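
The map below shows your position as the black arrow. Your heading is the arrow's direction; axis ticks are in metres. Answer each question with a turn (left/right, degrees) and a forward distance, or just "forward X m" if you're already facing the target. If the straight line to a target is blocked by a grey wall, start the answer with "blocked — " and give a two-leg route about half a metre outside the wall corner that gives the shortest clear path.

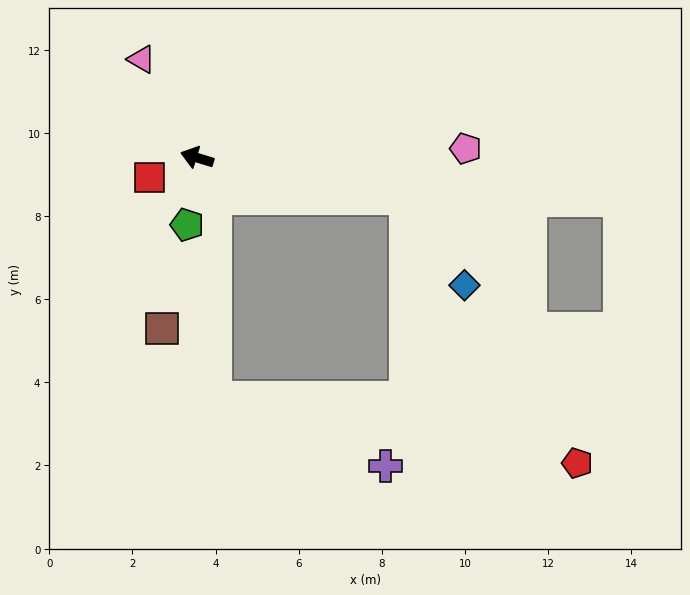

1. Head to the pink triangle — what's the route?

turn right 44°, forward 2.7 m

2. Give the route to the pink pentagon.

turn right 161°, forward 6.5 m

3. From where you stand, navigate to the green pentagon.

turn left 99°, forward 1.6 m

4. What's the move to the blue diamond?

blocked — turn right 174°, forward 5.1 m, then turn right 46°, forward 2.5 m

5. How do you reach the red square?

turn left 39°, forward 1.2 m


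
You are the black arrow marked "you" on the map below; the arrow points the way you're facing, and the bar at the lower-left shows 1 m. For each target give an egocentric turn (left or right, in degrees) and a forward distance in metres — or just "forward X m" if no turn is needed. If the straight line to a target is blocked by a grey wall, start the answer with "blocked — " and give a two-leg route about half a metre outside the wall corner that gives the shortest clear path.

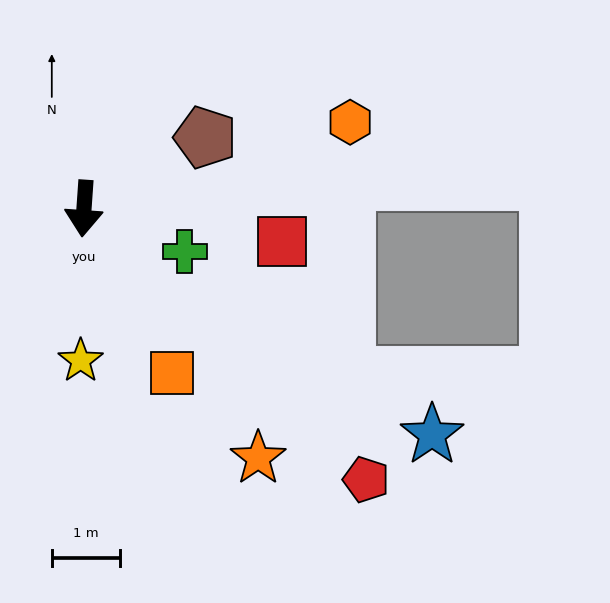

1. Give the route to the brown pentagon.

turn left 124°, forward 2.0 m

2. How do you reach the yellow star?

turn left 3°, forward 2.2 m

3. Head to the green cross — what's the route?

turn left 71°, forward 1.6 m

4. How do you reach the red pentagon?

turn left 50°, forward 5.7 m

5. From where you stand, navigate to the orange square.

turn left 32°, forward 2.7 m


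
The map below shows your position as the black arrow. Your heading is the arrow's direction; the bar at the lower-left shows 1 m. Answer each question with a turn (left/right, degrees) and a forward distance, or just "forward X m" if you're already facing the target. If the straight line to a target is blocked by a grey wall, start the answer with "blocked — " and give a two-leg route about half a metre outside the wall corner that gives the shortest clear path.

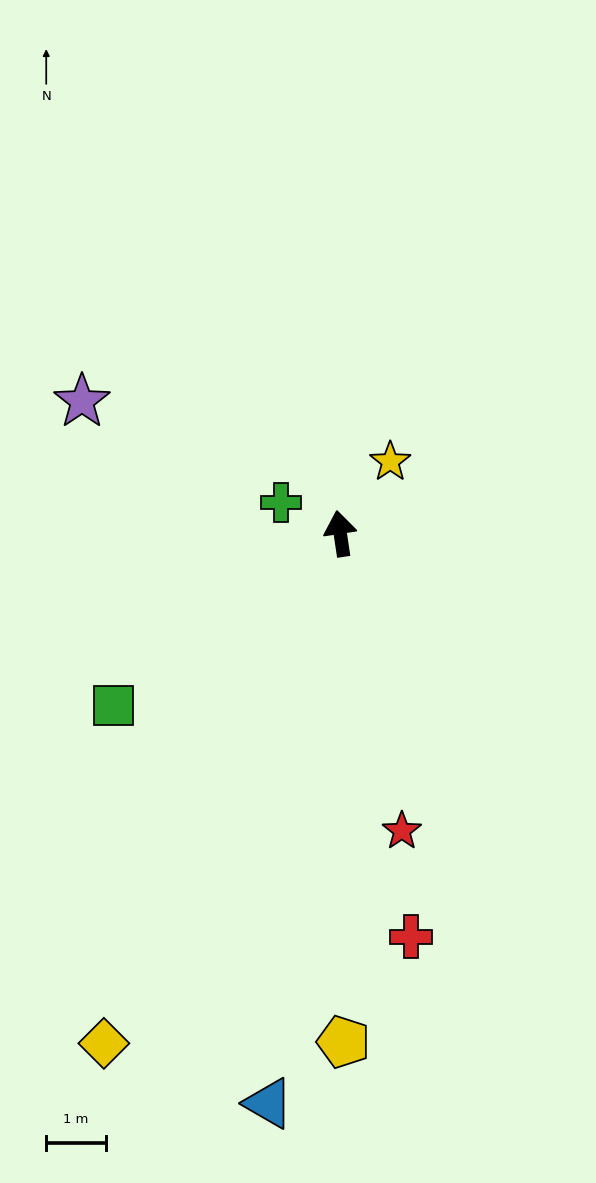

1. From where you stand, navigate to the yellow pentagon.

turn left 172°, forward 8.5 m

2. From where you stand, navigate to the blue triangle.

turn left 164°, forward 9.6 m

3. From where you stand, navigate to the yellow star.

turn right 43°, forward 1.5 m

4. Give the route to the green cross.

turn left 54°, forward 1.1 m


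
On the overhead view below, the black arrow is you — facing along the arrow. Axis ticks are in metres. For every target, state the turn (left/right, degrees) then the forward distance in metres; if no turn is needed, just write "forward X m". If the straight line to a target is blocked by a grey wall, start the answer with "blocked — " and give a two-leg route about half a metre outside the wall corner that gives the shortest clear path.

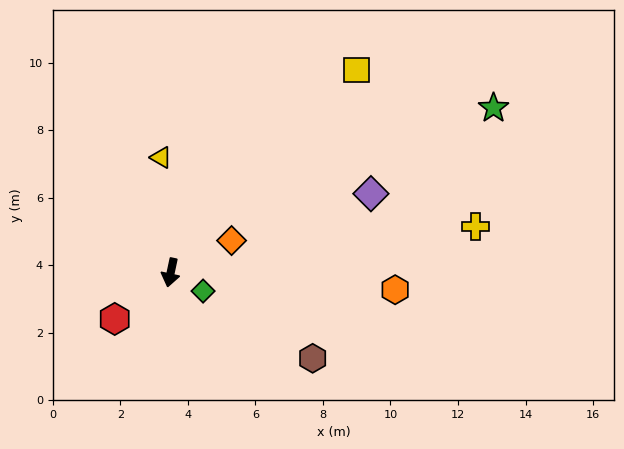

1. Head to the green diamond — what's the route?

turn left 72°, forward 1.1 m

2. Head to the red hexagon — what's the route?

turn right 38°, forward 2.2 m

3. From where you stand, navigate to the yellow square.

turn left 150°, forward 8.1 m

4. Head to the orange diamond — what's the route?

turn left 130°, forward 2.0 m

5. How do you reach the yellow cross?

turn left 111°, forward 9.1 m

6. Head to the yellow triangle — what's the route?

turn right 163°, forward 3.4 m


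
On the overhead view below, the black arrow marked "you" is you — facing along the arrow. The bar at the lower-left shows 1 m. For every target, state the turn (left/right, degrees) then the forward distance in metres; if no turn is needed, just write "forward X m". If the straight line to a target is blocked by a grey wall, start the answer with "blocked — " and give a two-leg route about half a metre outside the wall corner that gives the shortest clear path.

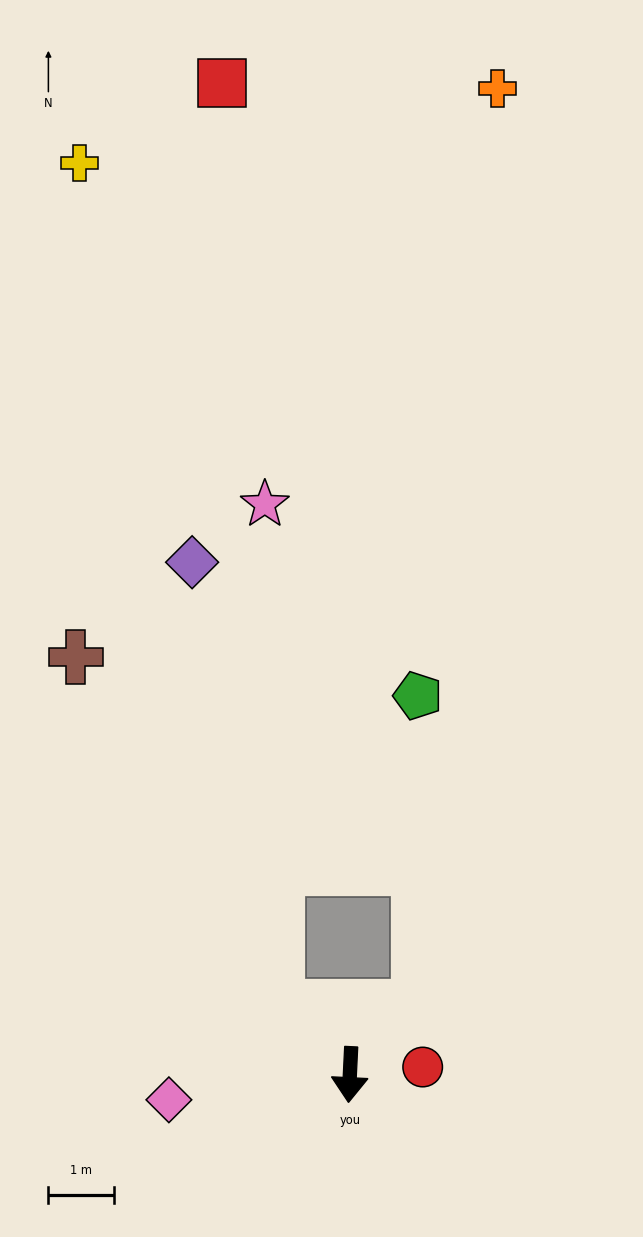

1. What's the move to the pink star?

blocked — turn right 130°, forward 1.5 m, then turn right 46°, forward 7.7 m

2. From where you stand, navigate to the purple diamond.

blocked — turn right 130°, forward 1.5 m, then turn right 37°, forward 6.9 m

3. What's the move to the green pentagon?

blocked — turn left 136°, forward 1.5 m, then turn left 47°, forward 4.8 m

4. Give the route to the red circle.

turn left 99°, forward 1.1 m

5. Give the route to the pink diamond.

turn right 79°, forward 2.8 m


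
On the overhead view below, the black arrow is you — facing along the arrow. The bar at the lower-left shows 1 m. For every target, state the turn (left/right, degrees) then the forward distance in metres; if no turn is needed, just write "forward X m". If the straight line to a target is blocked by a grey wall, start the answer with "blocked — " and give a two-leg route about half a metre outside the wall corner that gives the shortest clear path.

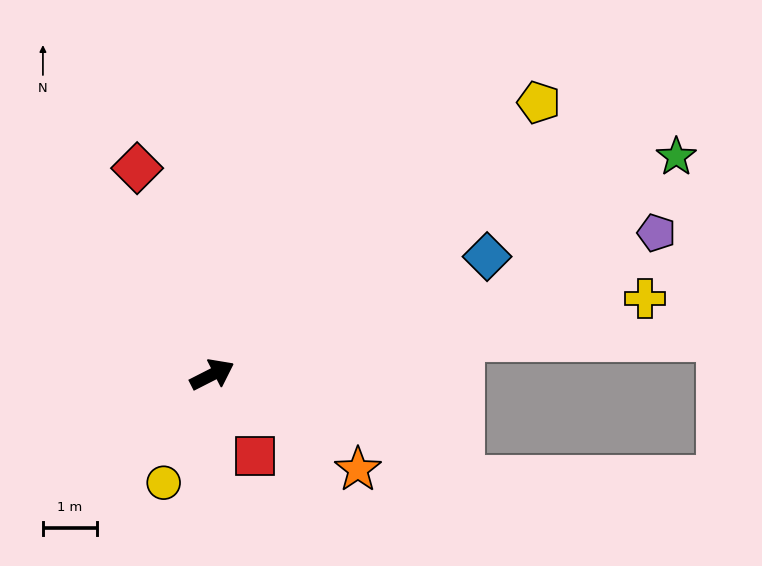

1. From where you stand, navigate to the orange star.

turn right 60°, forward 3.2 m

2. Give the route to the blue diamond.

turn right 4°, forward 5.5 m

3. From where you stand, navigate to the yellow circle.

turn right 141°, forward 2.2 m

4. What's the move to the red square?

turn right 89°, forward 1.7 m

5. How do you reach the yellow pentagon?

turn left 13°, forward 7.8 m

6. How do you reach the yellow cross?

turn right 17°, forward 8.1 m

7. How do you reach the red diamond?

turn left 83°, forward 4.1 m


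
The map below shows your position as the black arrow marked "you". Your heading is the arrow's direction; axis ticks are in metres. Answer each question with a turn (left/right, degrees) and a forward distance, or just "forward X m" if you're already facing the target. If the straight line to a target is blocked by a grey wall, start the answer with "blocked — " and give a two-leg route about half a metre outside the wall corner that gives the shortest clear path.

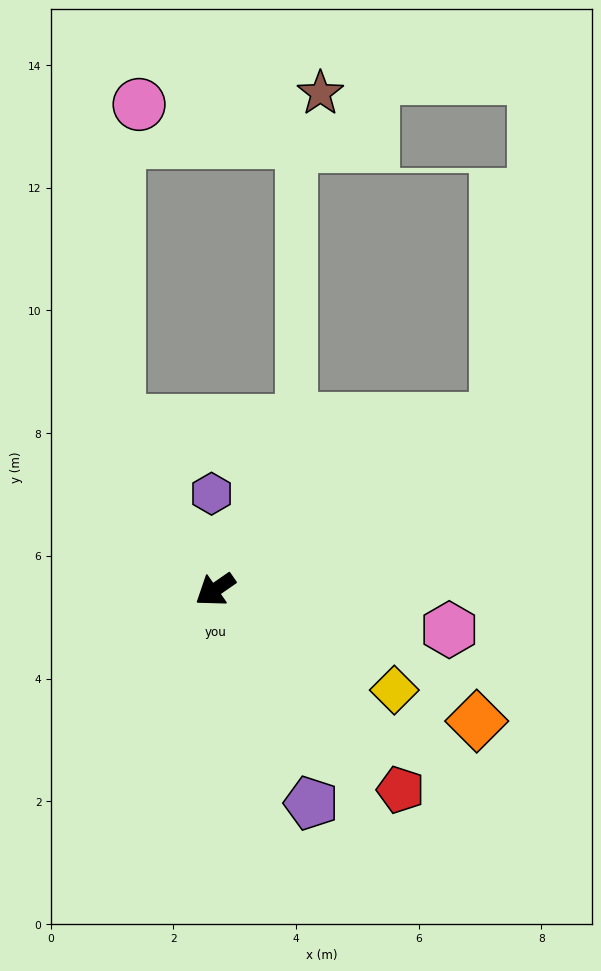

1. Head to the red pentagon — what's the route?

turn left 98°, forward 4.4 m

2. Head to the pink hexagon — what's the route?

turn left 136°, forward 3.9 m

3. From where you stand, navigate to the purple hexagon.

turn right 123°, forward 1.6 m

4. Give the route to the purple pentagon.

turn left 79°, forward 3.8 m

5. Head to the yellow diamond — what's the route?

turn left 116°, forward 3.3 m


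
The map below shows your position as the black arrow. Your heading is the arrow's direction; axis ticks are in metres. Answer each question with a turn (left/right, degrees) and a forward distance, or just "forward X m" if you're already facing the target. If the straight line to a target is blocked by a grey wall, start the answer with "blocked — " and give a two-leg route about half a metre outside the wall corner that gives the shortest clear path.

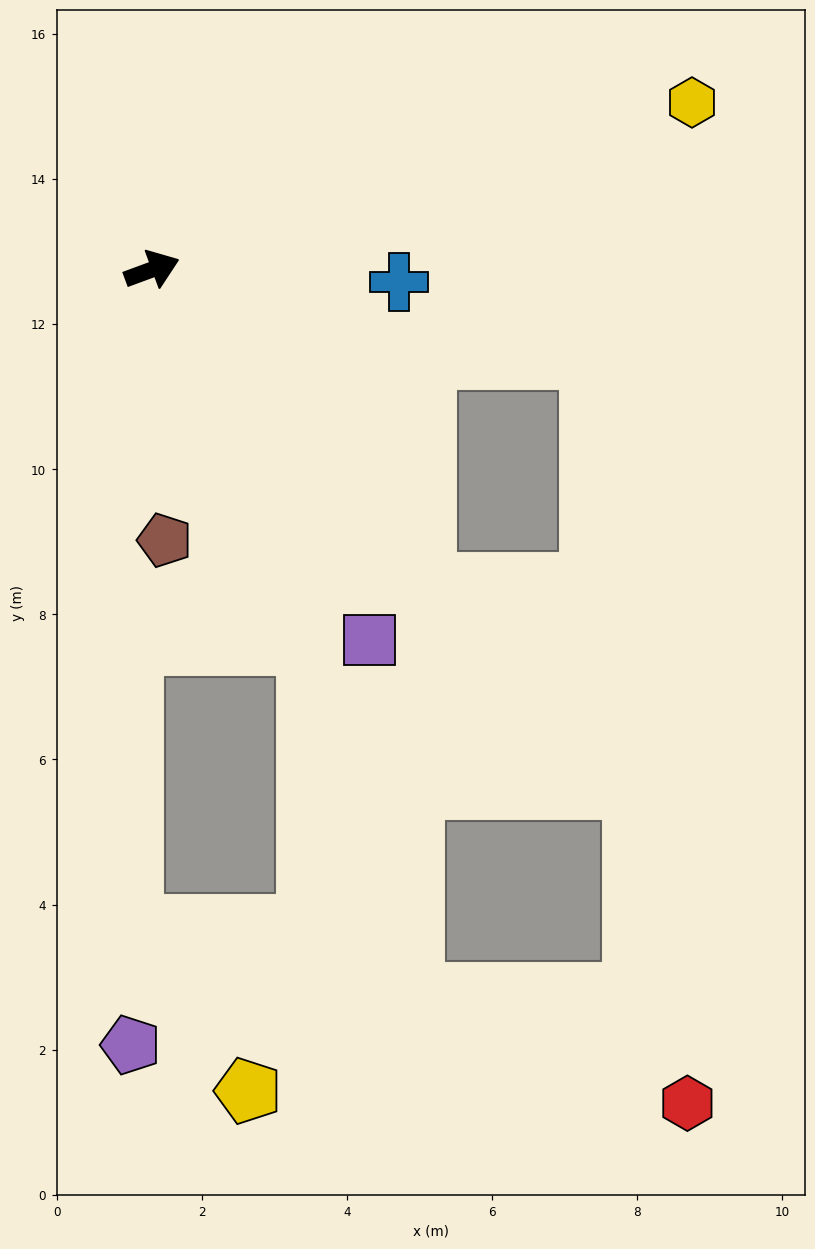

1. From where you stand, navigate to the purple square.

turn right 80°, forward 5.9 m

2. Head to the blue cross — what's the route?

turn right 23°, forward 3.4 m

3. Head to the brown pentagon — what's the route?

turn right 108°, forward 3.7 m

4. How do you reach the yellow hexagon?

turn right 3°, forward 7.8 m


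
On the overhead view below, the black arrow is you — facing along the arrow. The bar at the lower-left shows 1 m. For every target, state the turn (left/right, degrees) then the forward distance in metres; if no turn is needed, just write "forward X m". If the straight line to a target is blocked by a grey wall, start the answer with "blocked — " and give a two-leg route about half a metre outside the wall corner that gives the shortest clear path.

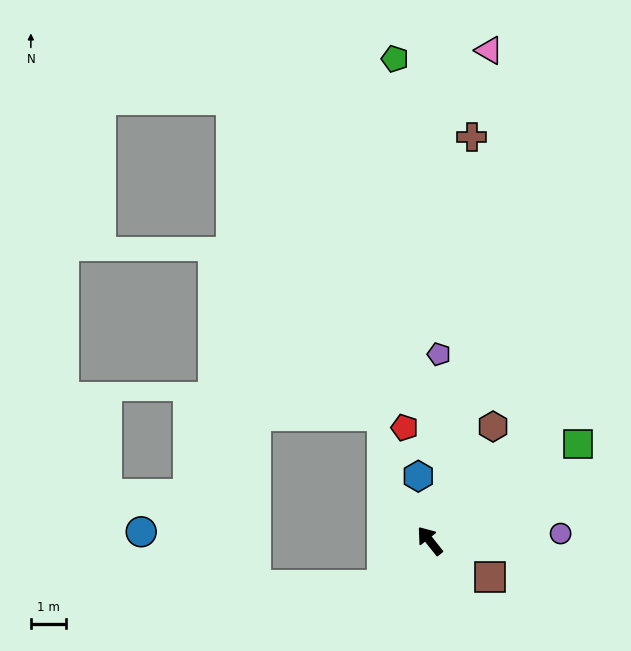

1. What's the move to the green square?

turn right 95°, forward 5.0 m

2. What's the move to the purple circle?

turn right 125°, forward 3.7 m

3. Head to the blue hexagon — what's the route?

turn right 28°, forward 1.8 m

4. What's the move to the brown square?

turn right 160°, forward 2.0 m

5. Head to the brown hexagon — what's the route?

turn right 68°, forward 3.7 m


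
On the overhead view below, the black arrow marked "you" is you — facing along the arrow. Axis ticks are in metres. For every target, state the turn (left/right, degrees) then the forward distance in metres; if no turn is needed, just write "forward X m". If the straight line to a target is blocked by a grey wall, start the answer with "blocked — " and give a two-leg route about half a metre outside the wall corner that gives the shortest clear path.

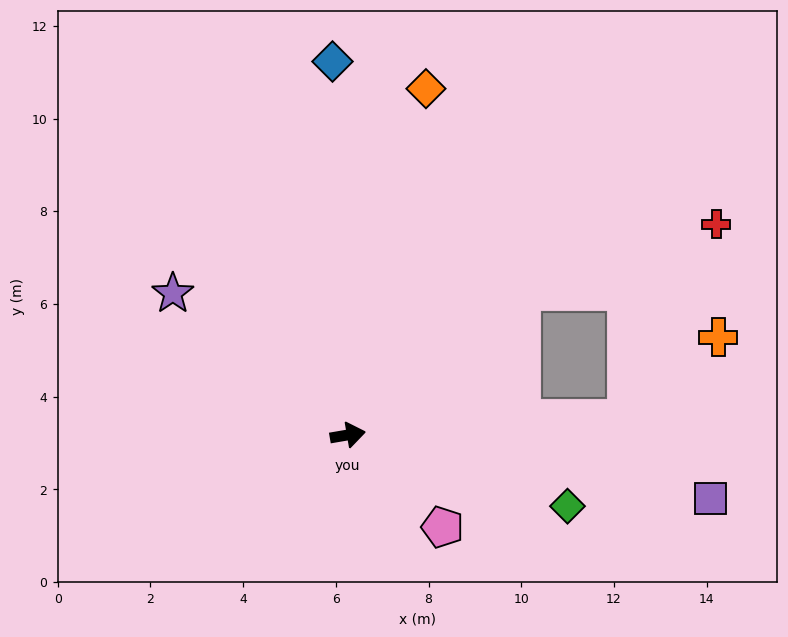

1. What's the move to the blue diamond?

turn left 83°, forward 8.1 m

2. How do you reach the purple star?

turn left 131°, forward 4.9 m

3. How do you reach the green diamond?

turn right 28°, forward 5.0 m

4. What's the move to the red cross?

blocked — turn left 30°, forward 4.9 m, then turn right 21°, forward 4.4 m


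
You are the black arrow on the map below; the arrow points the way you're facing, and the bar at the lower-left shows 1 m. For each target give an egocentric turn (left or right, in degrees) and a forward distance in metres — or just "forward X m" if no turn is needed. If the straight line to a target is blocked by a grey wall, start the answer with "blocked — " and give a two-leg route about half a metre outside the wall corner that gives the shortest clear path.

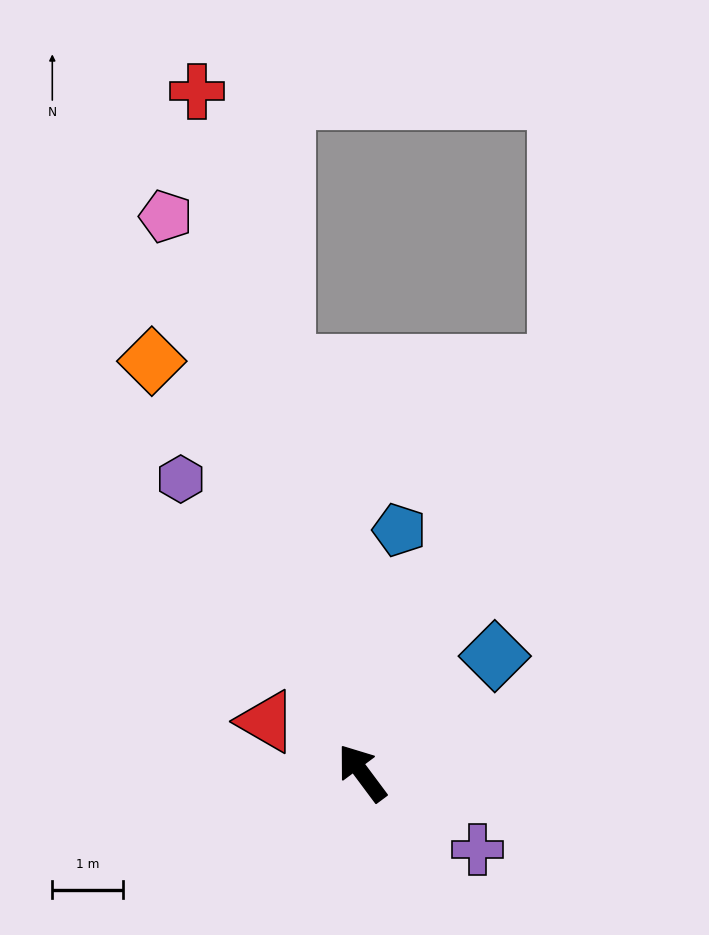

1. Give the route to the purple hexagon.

turn right 5°, forward 4.9 m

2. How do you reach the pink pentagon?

turn right 17°, forward 8.3 m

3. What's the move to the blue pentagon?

turn right 45°, forward 3.5 m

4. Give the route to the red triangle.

turn left 25°, forward 1.5 m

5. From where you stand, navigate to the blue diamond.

turn right 85°, forward 2.5 m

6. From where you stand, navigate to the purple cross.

turn right 160°, forward 1.9 m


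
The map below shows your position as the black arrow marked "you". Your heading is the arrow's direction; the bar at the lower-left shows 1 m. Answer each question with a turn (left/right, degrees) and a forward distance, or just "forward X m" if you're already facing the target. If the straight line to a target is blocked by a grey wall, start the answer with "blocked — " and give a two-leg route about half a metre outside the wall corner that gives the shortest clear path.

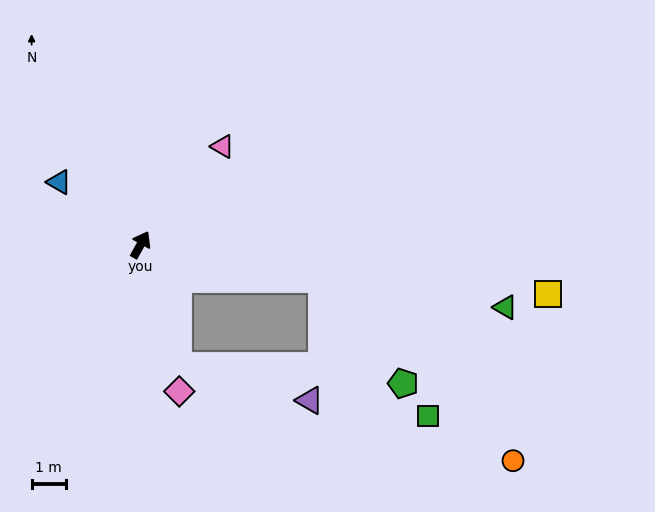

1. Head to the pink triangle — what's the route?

turn right 11°, forward 3.7 m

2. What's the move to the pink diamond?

turn right 136°, forward 4.4 m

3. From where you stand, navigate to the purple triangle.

blocked — turn right 134°, forward 3.7 m, then turn left 59°, forward 4.0 m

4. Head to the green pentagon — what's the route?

blocked — turn right 71°, forward 5.4 m, then turn right 42°, forward 3.9 m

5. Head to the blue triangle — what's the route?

turn left 82°, forward 3.0 m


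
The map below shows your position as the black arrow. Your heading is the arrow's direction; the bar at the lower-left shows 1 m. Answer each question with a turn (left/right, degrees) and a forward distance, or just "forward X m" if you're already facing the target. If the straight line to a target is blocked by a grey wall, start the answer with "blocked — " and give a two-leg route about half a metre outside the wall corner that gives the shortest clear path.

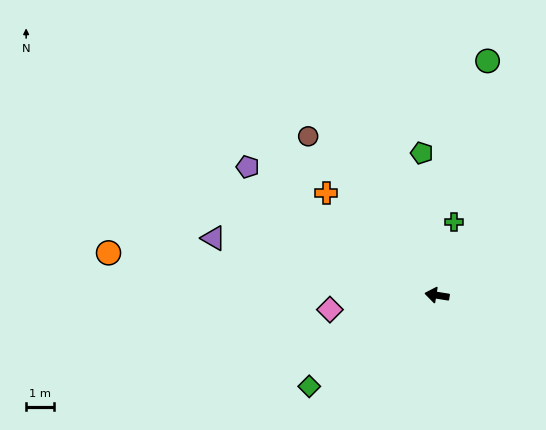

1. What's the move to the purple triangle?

turn right 5°, forward 8.2 m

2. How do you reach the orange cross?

turn right 34°, forward 5.3 m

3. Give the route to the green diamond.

turn left 45°, forward 5.5 m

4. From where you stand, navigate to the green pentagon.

turn right 75°, forward 5.1 m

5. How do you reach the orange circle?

forward 11.7 m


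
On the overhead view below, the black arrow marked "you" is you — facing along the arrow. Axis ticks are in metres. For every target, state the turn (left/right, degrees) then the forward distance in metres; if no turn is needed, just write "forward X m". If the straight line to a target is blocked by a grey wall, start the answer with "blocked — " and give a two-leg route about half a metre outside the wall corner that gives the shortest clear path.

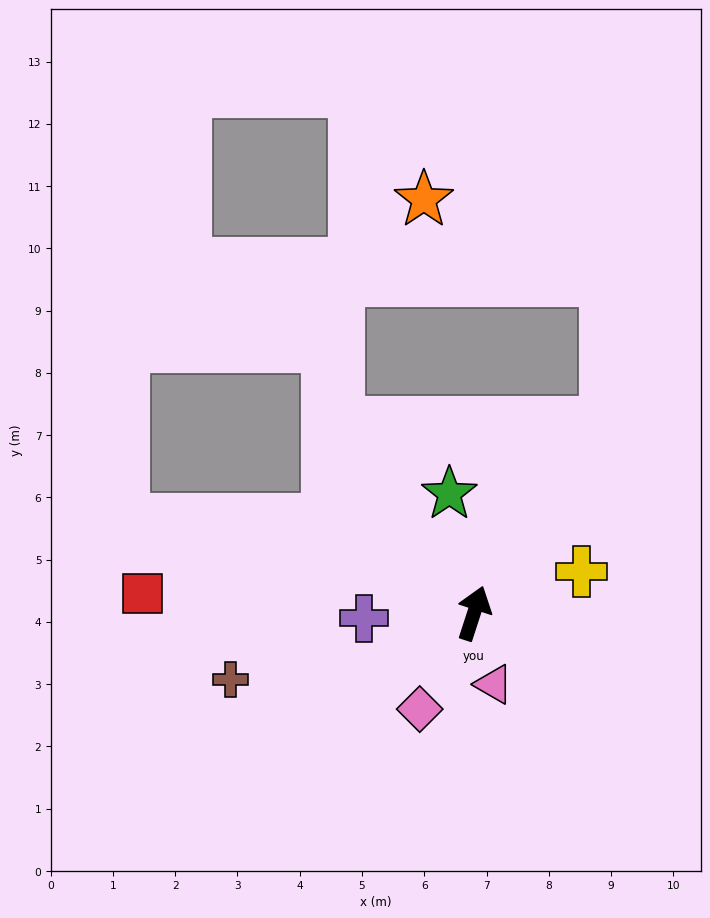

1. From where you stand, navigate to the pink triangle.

turn right 146°, forward 1.2 m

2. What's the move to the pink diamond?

turn left 169°, forward 1.8 m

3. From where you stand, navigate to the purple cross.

turn left 111°, forward 1.8 m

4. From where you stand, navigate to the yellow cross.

turn right 51°, forward 1.9 m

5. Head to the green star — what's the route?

turn left 30°, forward 2.0 m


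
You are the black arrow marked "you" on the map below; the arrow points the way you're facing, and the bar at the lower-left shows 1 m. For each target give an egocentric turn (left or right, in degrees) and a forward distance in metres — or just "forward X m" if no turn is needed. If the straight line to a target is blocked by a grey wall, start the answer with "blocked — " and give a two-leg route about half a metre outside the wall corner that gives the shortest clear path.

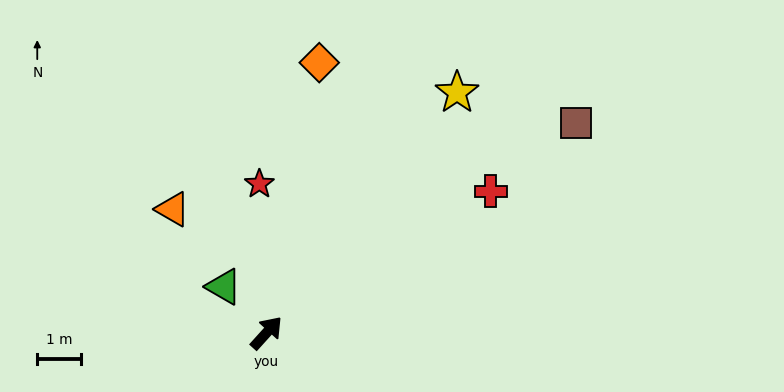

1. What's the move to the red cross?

turn right 16°, forward 6.1 m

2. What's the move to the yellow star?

turn left 4°, forward 7.0 m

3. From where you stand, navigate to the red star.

turn left 45°, forward 3.4 m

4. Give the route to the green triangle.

turn left 85°, forward 1.4 m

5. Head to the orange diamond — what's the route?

turn left 31°, forward 6.3 m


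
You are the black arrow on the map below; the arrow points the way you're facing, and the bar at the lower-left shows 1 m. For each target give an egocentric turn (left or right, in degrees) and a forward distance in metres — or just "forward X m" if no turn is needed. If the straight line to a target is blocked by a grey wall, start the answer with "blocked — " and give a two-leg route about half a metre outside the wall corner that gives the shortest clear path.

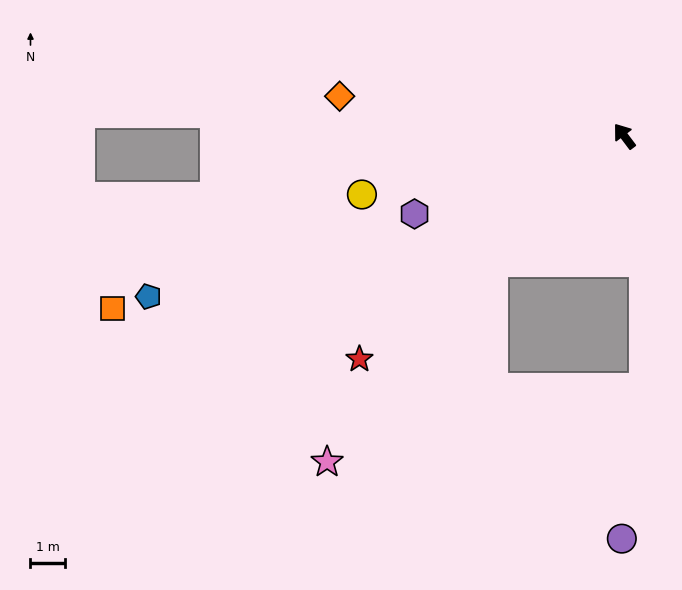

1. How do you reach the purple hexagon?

turn left 73°, forward 6.5 m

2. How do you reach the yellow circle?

turn left 66°, forward 7.8 m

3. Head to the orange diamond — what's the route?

turn left 45°, forward 8.4 m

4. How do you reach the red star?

turn left 93°, forward 10.1 m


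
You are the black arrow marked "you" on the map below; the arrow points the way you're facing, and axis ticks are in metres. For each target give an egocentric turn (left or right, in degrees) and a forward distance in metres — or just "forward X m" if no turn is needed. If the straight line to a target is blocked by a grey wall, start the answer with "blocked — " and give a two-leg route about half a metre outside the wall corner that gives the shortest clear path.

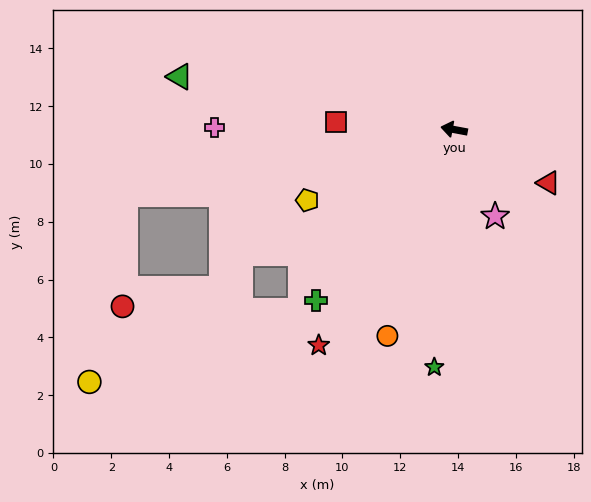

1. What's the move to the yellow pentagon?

turn left 36°, forward 5.6 m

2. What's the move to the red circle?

blocked — turn left 22°, forward 11.6 m, then turn left 77°, forward 3.9 m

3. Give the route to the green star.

turn left 96°, forward 8.3 m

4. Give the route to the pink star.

turn left 126°, forward 3.3 m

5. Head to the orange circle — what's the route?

turn left 83°, forward 7.5 m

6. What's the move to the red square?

turn left 7°, forward 4.1 m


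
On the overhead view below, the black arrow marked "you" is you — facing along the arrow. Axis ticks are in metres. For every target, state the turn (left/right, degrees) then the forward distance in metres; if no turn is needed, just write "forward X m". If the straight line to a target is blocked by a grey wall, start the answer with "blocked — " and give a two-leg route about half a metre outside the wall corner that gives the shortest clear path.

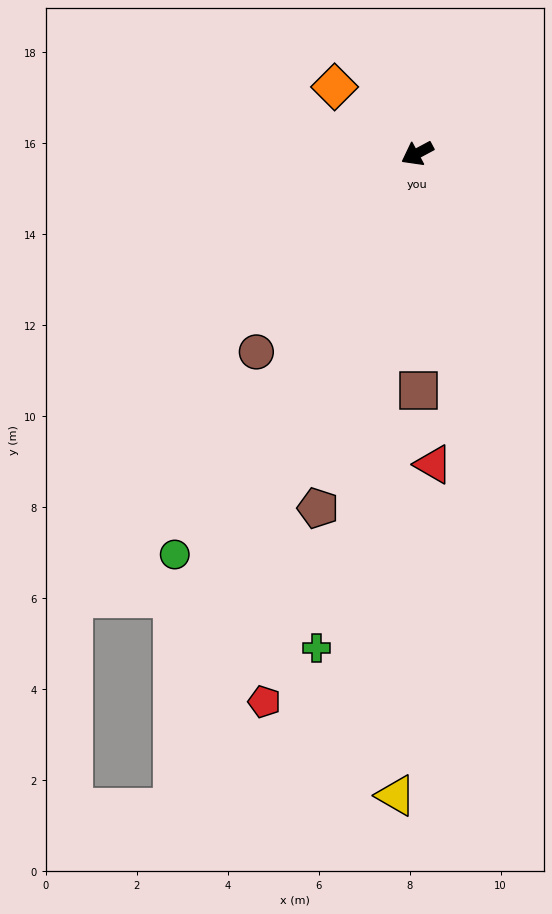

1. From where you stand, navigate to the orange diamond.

turn right 67°, forward 2.3 m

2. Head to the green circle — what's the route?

turn left 31°, forward 10.3 m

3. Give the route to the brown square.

turn left 62°, forward 5.2 m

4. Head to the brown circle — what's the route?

turn left 23°, forward 5.6 m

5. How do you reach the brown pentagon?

turn left 46°, forward 8.1 m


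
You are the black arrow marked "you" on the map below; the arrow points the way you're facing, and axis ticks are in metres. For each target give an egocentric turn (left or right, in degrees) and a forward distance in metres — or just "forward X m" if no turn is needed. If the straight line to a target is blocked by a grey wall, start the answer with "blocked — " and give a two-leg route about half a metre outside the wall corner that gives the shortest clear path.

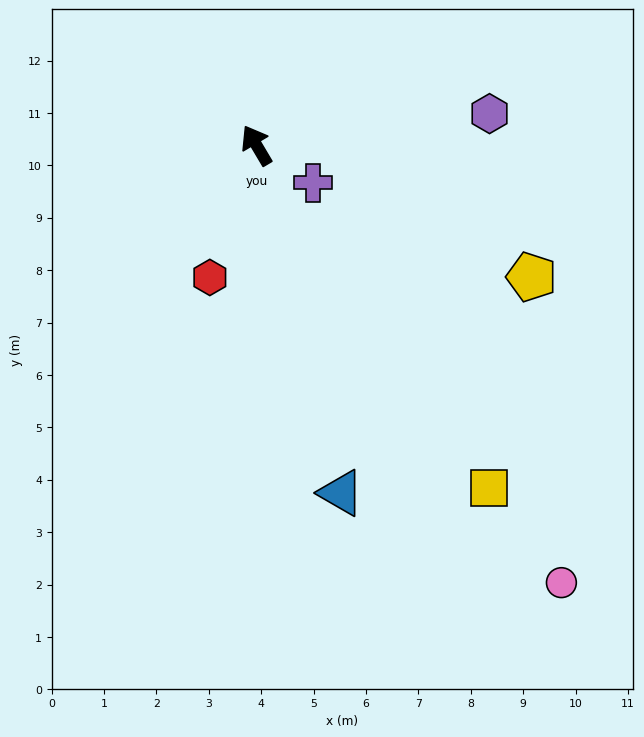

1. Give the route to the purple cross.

turn right 154°, forward 1.3 m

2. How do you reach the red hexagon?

turn left 130°, forward 2.7 m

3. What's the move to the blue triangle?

turn left 163°, forward 6.8 m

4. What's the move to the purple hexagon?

turn right 113°, forward 4.5 m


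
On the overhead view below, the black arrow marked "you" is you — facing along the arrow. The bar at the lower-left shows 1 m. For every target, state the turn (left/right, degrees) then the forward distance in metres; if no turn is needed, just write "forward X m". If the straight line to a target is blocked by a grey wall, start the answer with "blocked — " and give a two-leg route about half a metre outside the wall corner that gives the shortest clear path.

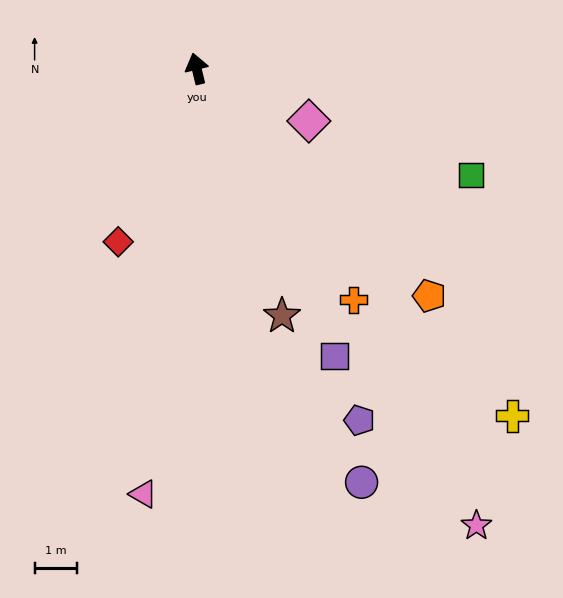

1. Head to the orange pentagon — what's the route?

turn right 148°, forward 7.6 m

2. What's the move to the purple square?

turn right 168°, forward 7.5 m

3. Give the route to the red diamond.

turn left 142°, forward 4.5 m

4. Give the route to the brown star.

turn right 175°, forward 6.1 m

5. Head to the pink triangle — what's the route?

turn left 159°, forward 10.0 m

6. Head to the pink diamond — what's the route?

turn right 129°, forward 2.9 m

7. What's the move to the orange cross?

turn right 159°, forward 6.5 m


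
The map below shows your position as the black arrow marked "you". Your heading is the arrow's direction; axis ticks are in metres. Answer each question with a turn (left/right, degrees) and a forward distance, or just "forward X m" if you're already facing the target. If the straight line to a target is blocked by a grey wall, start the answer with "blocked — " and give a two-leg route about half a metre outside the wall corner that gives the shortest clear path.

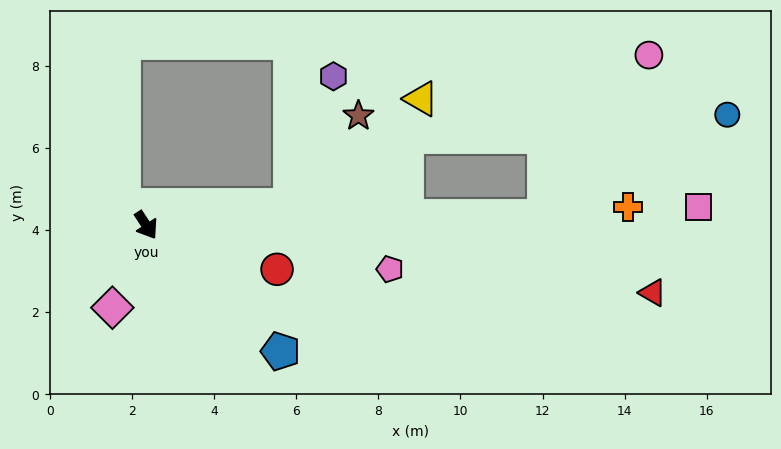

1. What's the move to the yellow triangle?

blocked — turn left 65°, forward 3.5 m, then turn left 31°, forward 4.1 m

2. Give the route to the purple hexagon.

blocked — turn left 65°, forward 3.5 m, then turn left 64°, forward 3.3 m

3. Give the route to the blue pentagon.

turn left 14°, forward 4.5 m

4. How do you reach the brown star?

blocked — turn left 65°, forward 3.5 m, then turn left 45°, forward 2.7 m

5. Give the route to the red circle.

turn left 38°, forward 3.4 m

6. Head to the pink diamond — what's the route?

turn right 55°, forward 2.2 m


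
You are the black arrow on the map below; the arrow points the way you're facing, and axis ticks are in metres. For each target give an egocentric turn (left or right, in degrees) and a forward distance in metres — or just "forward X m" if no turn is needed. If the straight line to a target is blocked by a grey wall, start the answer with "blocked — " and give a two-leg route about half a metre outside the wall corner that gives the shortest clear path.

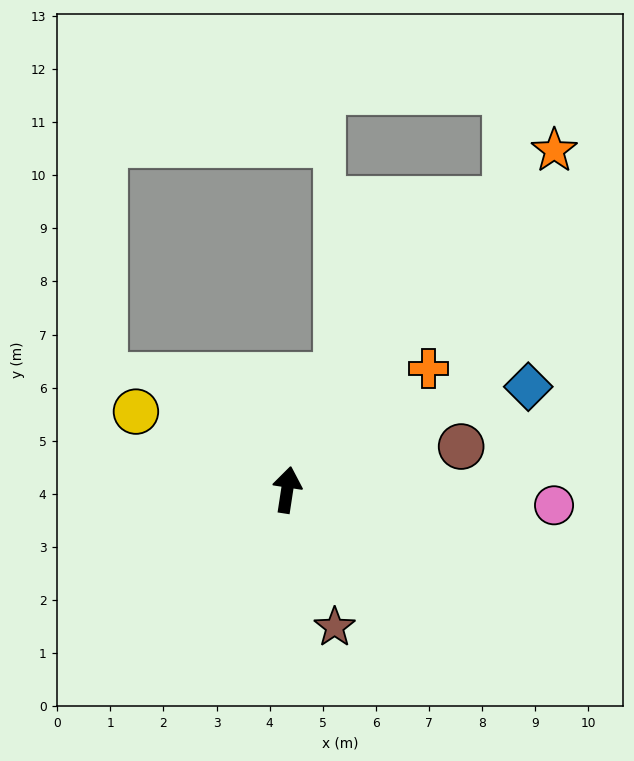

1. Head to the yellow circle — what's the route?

turn left 71°, forward 3.2 m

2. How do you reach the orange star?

turn right 30°, forward 8.1 m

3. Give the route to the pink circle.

turn right 85°, forward 5.0 m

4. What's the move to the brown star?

turn right 152°, forward 2.7 m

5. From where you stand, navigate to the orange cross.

turn right 41°, forward 3.5 m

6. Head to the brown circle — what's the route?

turn right 67°, forward 3.4 m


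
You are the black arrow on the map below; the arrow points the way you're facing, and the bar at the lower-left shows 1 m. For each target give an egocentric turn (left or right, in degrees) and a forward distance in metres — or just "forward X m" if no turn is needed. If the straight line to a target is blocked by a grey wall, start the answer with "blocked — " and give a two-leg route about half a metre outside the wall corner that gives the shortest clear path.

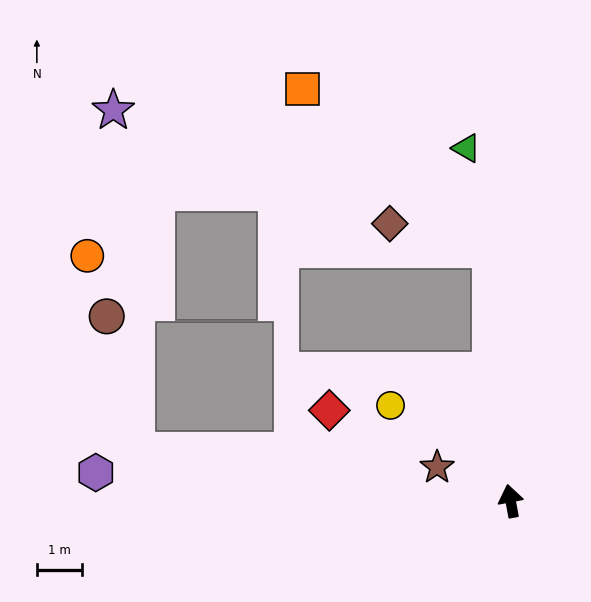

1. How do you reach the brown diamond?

blocked — turn right 6°, forward 5.6 m, then turn left 72°, forward 2.3 m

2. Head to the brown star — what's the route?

turn left 55°, forward 1.8 m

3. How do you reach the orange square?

blocked — turn right 6°, forward 5.6 m, then turn left 45°, forward 5.4 m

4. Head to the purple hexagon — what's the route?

turn left 75°, forward 9.1 m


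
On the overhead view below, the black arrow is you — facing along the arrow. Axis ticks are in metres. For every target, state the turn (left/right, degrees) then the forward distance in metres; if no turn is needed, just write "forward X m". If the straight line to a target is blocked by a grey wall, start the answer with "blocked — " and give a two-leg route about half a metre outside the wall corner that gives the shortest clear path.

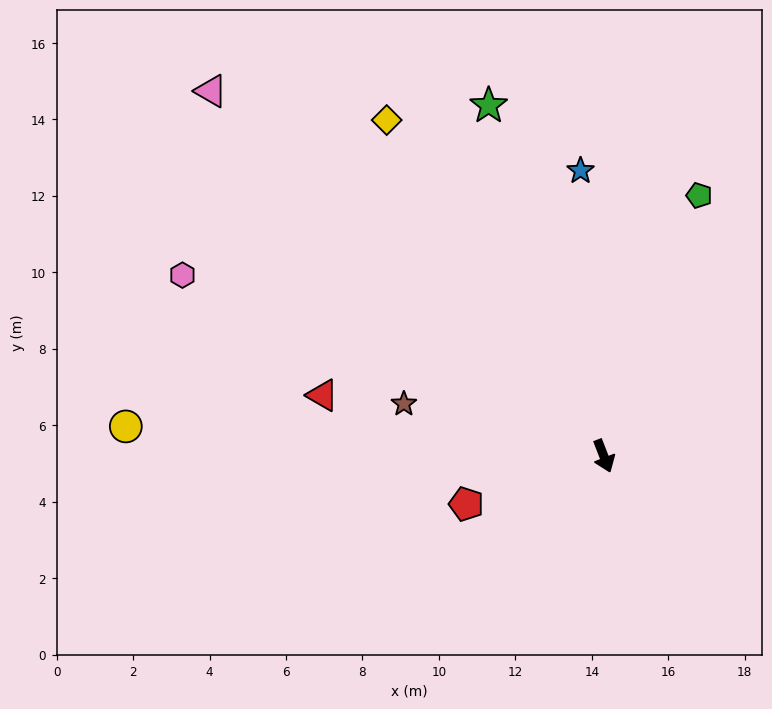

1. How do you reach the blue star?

turn left 163°, forward 7.5 m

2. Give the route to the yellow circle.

turn right 115°, forward 12.5 m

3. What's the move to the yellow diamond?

turn right 168°, forward 10.5 m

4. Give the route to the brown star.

turn right 126°, forward 5.4 m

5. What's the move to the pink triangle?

turn right 154°, forward 14.0 m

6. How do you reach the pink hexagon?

turn right 134°, forward 12.0 m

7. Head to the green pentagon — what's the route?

turn left 139°, forward 7.3 m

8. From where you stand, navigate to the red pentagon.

turn right 92°, forward 3.8 m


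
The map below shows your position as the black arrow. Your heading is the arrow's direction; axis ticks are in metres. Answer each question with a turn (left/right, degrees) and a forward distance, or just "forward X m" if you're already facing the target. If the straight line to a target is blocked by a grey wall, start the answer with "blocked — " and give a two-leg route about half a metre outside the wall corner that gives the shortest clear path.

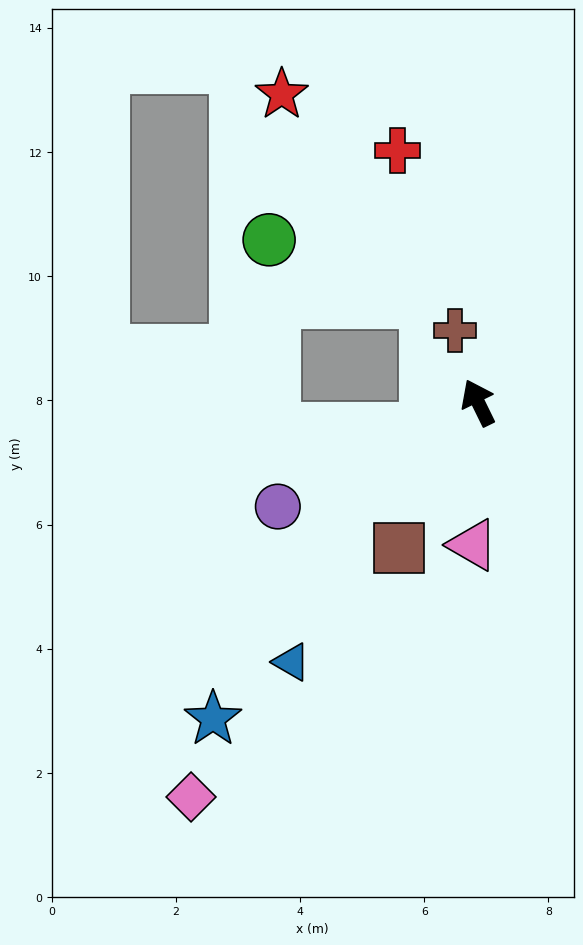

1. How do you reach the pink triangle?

turn left 152°, forward 2.3 m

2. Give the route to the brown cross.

turn right 8°, forward 1.2 m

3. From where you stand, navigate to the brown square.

turn left 125°, forward 2.7 m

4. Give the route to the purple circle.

turn left 91°, forward 3.6 m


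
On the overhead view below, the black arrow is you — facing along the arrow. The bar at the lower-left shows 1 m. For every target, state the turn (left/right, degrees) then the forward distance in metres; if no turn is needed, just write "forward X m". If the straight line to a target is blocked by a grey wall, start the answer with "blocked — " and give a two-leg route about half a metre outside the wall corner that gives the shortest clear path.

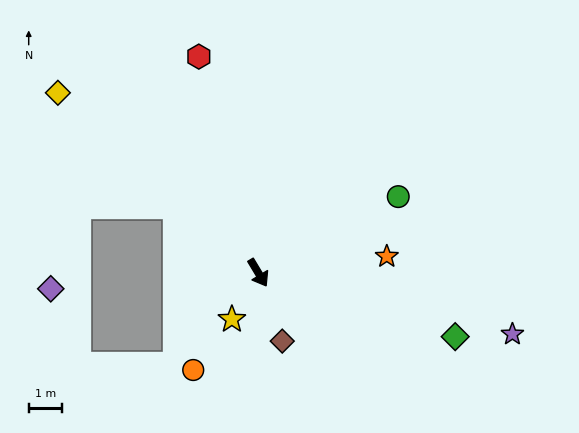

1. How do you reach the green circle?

turn left 88°, forward 4.8 m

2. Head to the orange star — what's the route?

turn left 66°, forward 3.9 m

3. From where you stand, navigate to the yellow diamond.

turn right 163°, forward 8.1 m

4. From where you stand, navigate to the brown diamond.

turn right 12°, forward 2.2 m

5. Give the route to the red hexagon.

turn left 164°, forward 6.8 m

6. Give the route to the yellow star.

turn right 61°, forward 1.6 m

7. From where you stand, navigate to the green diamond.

turn left 41°, forward 6.2 m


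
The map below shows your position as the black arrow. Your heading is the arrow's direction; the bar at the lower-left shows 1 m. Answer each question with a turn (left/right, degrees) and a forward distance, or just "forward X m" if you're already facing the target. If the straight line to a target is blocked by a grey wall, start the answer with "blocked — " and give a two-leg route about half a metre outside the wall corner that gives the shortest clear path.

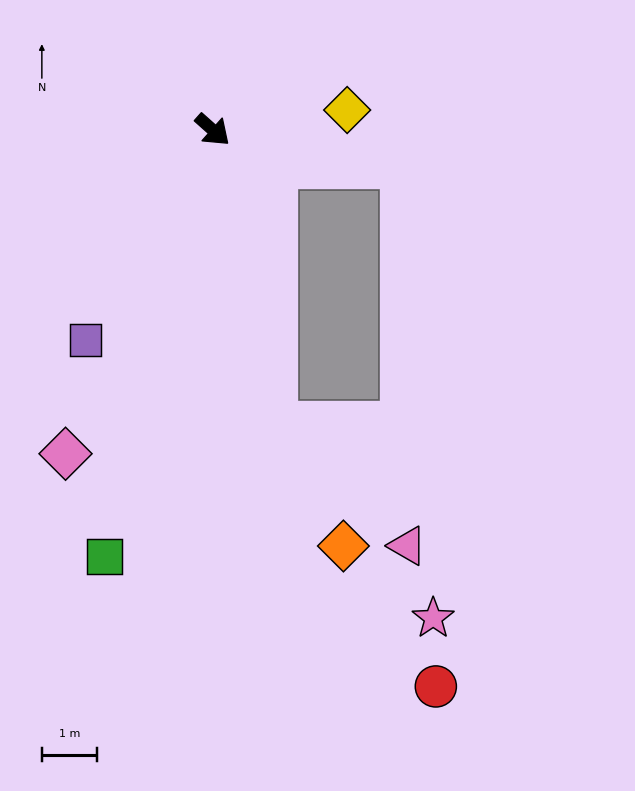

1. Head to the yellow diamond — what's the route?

turn left 50°, forward 2.5 m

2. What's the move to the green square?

turn right 63°, forward 8.0 m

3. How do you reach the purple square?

turn right 80°, forward 4.5 m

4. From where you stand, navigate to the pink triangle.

blocked — turn right 36°, forward 5.5 m, then turn left 35°, forward 3.3 m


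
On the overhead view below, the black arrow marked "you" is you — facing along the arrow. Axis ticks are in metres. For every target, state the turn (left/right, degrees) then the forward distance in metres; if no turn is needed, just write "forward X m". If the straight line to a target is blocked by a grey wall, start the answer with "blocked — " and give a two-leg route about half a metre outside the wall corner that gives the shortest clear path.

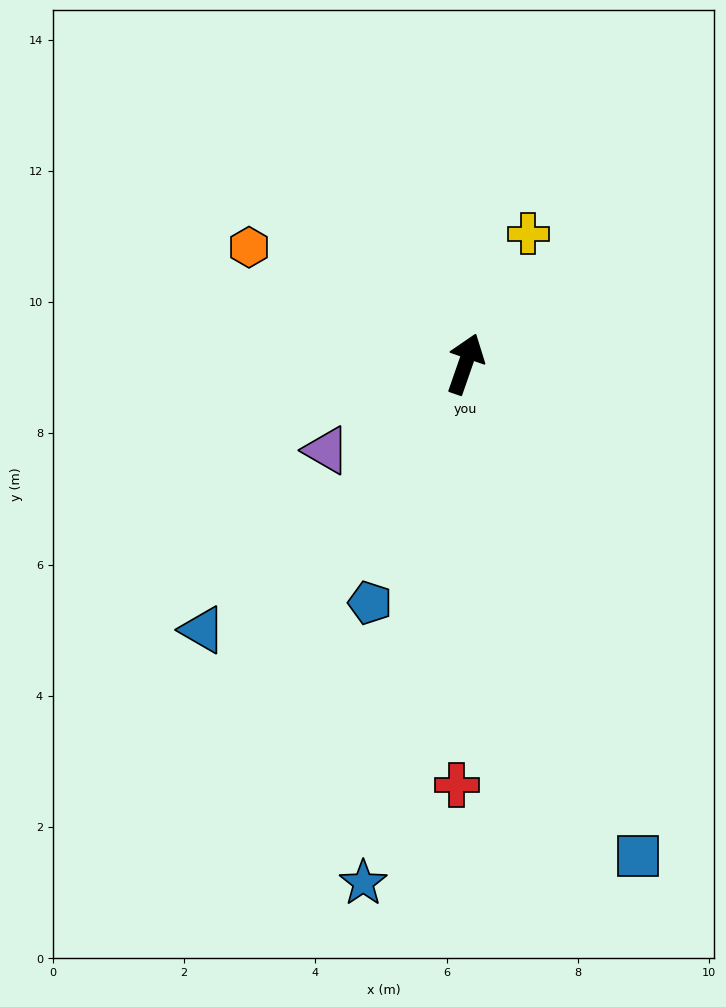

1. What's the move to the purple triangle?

turn left 141°, forward 2.5 m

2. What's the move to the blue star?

turn right 172°, forward 8.1 m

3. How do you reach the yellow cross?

turn right 7°, forward 2.2 m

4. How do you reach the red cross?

turn right 162°, forward 6.4 m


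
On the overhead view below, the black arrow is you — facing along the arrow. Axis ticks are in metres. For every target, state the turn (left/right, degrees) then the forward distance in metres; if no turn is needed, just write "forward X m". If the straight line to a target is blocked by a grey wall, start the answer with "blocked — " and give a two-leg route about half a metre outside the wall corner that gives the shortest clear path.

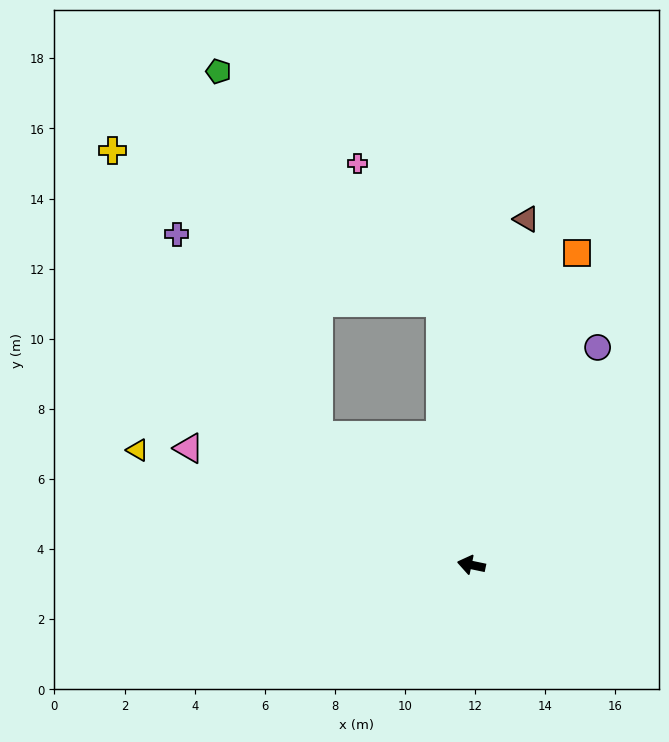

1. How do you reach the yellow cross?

blocked — turn right 71°, forward 7.5 m, then turn left 58°, forward 10.3 m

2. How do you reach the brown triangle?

turn right 87°, forward 10.0 m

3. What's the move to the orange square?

turn right 97°, forward 9.4 m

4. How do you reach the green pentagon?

blocked — turn right 28°, forward 5.7 m, then turn right 35°, forward 10.8 m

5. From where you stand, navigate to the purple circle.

turn right 108°, forward 7.2 m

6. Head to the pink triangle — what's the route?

turn right 11°, forward 8.7 m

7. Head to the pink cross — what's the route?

blocked — turn right 71°, forward 7.5 m, then turn left 24°, forward 4.6 m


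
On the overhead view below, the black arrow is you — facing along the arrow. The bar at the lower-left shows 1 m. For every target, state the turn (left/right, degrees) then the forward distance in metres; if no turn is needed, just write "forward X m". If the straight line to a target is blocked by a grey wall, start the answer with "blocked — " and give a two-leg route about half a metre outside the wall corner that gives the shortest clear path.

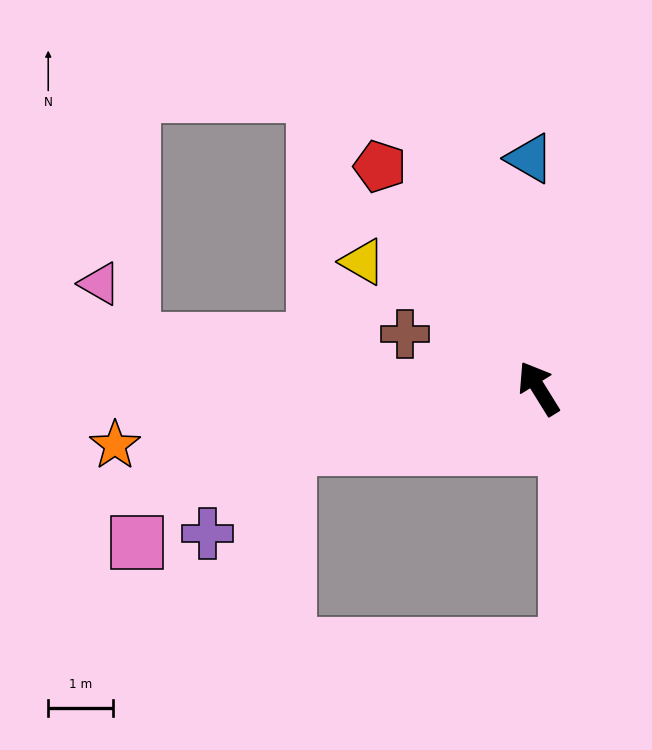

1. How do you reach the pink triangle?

blocked — turn left 51°, forward 6.3 m, then turn right 53°, forward 1.0 m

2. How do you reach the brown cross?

turn left 36°, forward 2.2 m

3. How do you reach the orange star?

turn left 66°, forward 6.6 m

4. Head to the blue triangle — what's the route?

turn right 30°, forward 3.6 m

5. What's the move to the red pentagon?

turn left 4°, forward 4.2 m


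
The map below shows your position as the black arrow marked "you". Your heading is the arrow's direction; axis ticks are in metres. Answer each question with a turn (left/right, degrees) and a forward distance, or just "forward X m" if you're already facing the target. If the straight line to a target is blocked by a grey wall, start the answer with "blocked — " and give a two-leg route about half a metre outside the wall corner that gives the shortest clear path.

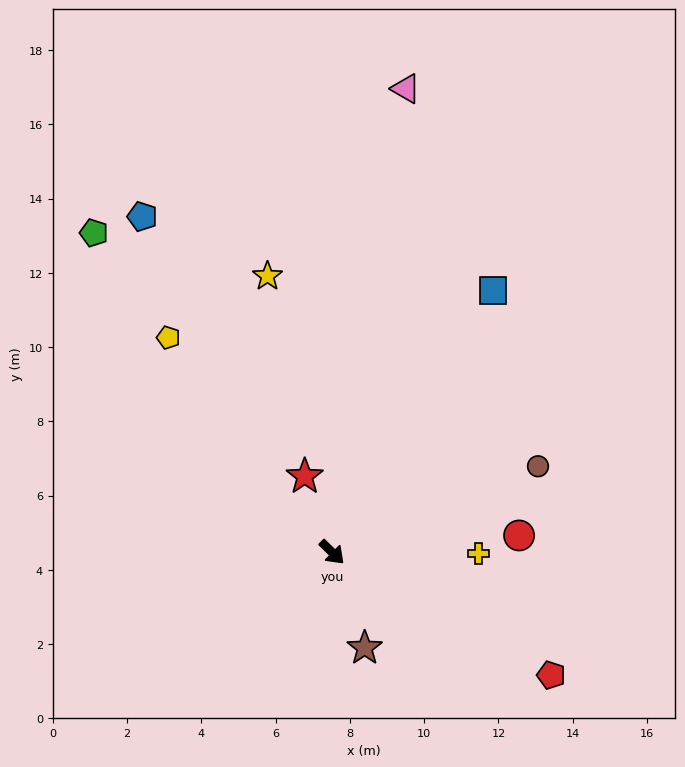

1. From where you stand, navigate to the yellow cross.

turn left 44°, forward 3.9 m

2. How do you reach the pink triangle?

turn left 125°, forward 12.6 m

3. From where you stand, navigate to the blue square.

turn left 103°, forward 8.3 m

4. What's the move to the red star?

turn left 154°, forward 2.2 m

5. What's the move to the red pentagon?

turn left 15°, forward 6.8 m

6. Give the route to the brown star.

turn right 27°, forward 2.7 m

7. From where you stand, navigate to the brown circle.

turn left 67°, forward 6.0 m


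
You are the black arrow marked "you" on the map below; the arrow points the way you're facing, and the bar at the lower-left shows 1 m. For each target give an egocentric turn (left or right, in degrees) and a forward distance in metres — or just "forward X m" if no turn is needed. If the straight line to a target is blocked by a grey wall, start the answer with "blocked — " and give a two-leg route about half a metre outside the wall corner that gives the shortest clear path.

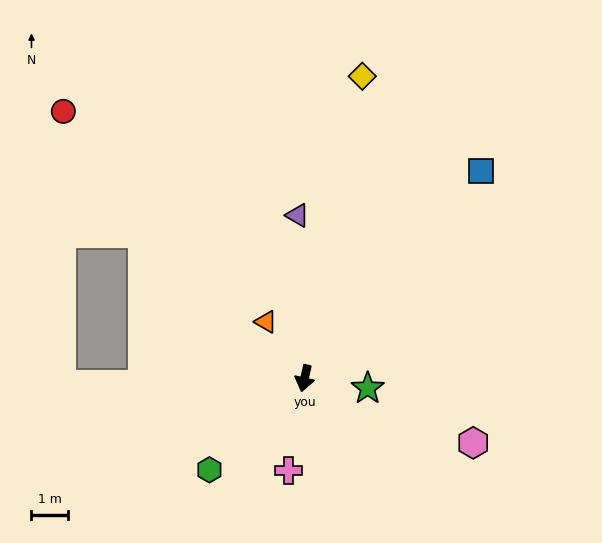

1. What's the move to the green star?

turn left 94°, forward 1.8 m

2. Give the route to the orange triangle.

turn right 133°, forward 1.9 m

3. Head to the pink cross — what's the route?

turn left 3°, forward 2.6 m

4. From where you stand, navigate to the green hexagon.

turn right 33°, forward 3.7 m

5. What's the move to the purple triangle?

turn right 165°, forward 4.5 m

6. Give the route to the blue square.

turn left 152°, forward 7.6 m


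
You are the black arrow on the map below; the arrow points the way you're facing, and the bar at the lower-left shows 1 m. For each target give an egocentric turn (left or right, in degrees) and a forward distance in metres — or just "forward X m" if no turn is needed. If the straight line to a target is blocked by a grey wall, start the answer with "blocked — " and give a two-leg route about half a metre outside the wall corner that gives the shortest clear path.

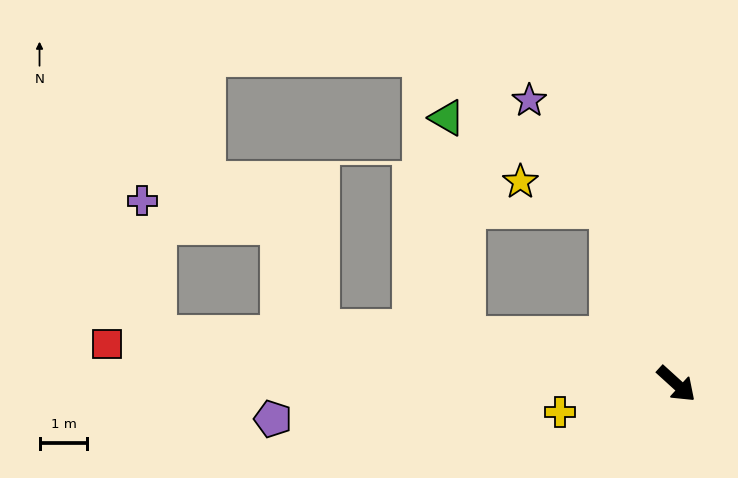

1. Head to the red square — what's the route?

turn right 142°, forward 11.9 m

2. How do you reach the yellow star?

blocked — turn left 153°, forward 3.9 m, then turn left 53°, forward 1.9 m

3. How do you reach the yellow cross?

turn right 124°, forward 2.5 m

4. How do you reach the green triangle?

blocked — turn right 150°, forward 4.5 m, then turn right 73°, forward 4.6 m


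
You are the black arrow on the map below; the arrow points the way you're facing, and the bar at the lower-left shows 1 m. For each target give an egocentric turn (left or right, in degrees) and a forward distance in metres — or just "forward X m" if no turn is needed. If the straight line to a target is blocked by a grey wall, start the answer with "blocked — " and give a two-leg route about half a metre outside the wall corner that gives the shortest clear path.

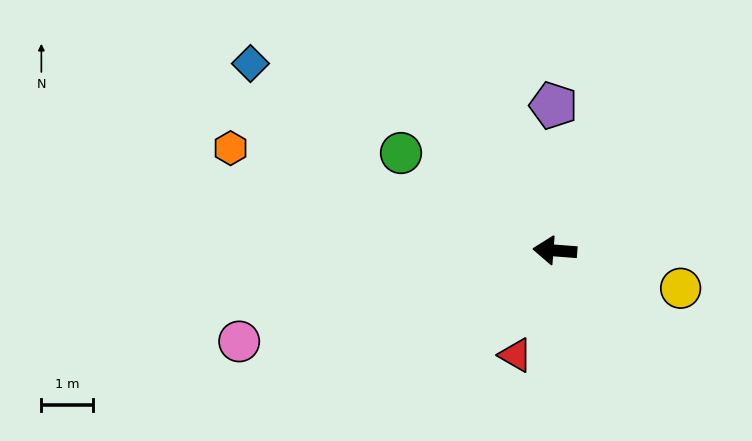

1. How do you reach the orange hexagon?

turn right 13°, forward 6.5 m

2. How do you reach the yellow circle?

turn left 168°, forward 2.5 m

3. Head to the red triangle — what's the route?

turn left 74°, forward 2.2 m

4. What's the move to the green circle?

turn right 28°, forward 3.5 m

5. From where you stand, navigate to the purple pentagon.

turn right 85°, forward 2.8 m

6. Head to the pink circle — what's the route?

turn left 20°, forward 6.3 m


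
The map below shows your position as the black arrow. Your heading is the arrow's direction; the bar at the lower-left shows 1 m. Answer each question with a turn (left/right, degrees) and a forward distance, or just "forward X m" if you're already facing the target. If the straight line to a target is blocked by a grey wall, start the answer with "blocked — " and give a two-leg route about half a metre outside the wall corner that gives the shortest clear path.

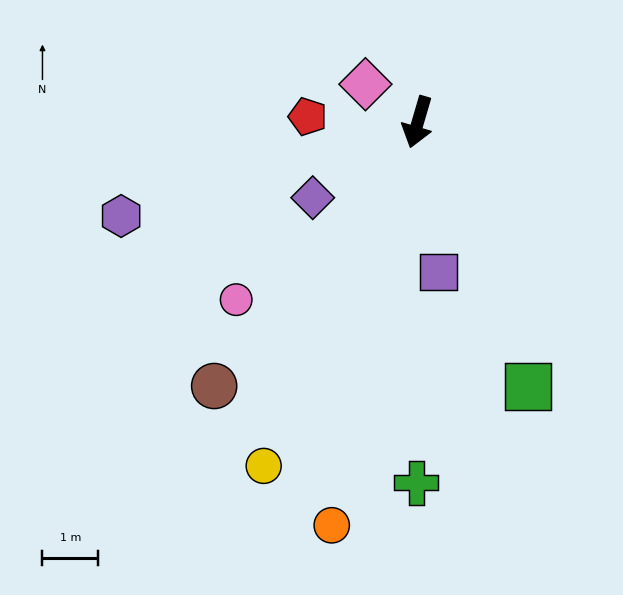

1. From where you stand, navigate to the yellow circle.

turn right 8°, forward 6.7 m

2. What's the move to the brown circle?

turn right 21°, forward 6.0 m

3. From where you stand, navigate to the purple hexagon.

turn right 56°, forward 5.6 m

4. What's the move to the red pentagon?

turn right 77°, forward 2.0 m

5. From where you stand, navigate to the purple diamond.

turn right 38°, forward 2.3 m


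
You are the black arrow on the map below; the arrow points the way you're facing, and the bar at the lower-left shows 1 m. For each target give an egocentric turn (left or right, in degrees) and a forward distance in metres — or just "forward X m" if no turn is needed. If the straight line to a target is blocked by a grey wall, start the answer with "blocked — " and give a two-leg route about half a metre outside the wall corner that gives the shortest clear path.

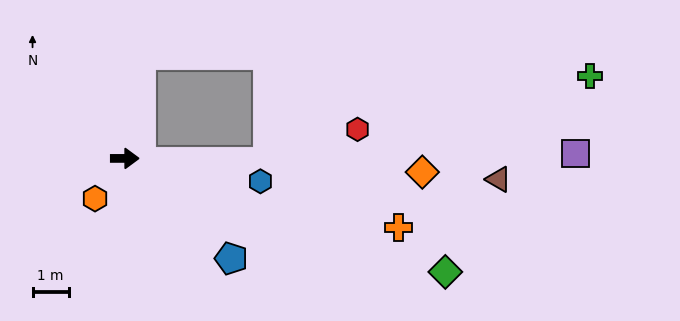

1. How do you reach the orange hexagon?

turn right 127°, forward 1.4 m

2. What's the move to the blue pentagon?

turn right 43°, forward 4.0 m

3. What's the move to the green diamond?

turn right 20°, forward 9.4 m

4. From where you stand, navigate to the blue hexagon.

turn right 10°, forward 3.8 m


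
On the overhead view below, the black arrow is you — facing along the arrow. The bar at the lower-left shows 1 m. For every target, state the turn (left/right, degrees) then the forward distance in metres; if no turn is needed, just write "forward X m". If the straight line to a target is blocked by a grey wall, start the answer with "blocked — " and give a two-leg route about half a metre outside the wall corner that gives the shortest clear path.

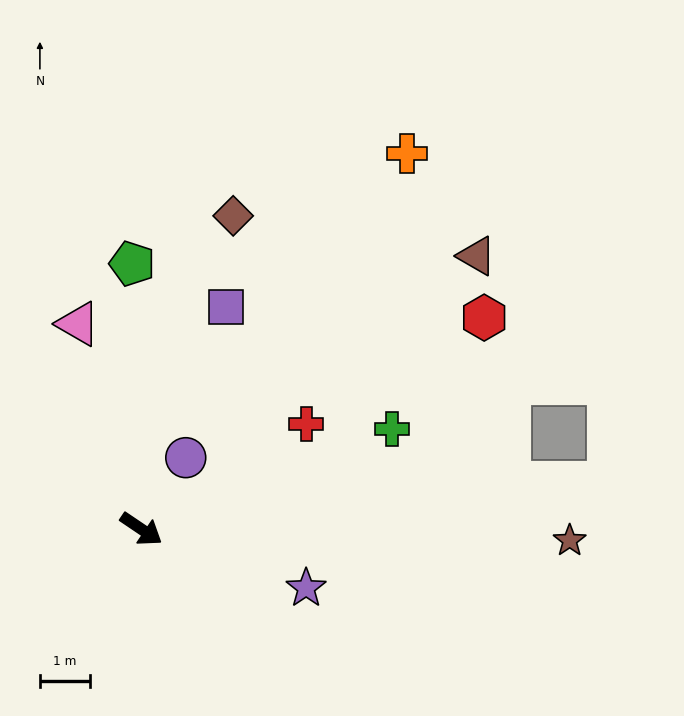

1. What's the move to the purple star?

turn left 14°, forward 3.5 m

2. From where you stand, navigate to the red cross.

turn left 66°, forward 3.9 m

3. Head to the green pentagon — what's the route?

turn left 126°, forward 5.3 m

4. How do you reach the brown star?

turn left 32°, forward 8.5 m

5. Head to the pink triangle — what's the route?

turn left 141°, forward 4.3 m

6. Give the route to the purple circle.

turn left 92°, forward 1.7 m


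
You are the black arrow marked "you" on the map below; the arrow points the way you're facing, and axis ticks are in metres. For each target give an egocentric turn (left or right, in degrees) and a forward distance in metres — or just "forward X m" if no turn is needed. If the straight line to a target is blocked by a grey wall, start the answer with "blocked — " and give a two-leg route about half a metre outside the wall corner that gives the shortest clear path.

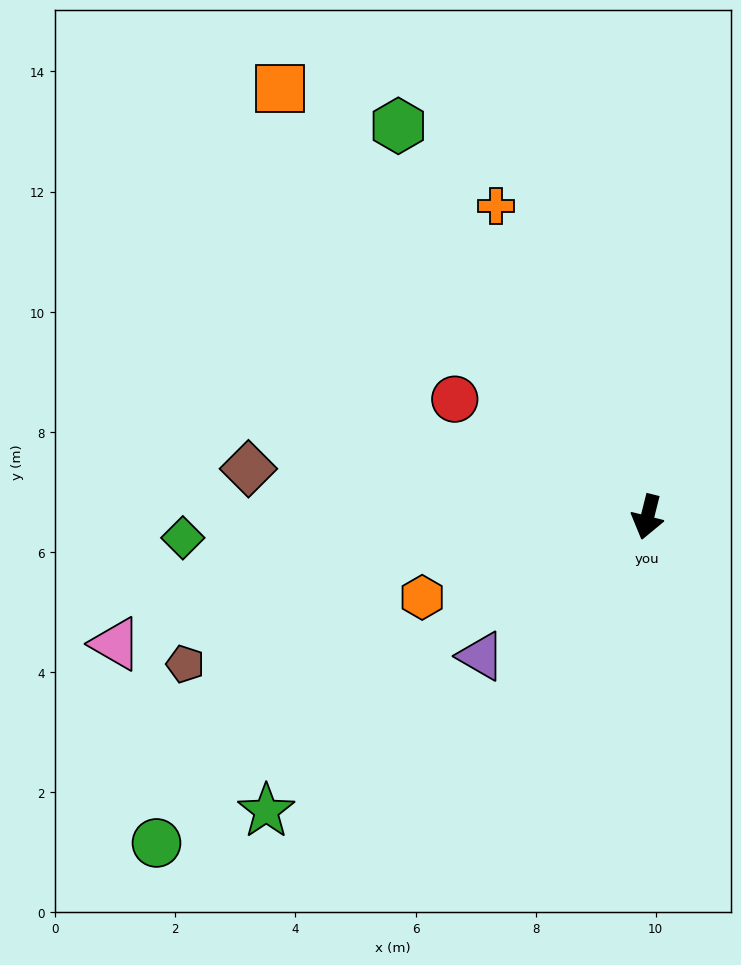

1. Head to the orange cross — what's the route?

turn right 140°, forward 5.8 m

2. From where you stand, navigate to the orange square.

turn right 125°, forward 9.4 m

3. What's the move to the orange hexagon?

turn right 56°, forward 4.0 m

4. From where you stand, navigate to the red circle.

turn right 107°, forward 3.8 m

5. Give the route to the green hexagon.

turn right 133°, forward 7.7 m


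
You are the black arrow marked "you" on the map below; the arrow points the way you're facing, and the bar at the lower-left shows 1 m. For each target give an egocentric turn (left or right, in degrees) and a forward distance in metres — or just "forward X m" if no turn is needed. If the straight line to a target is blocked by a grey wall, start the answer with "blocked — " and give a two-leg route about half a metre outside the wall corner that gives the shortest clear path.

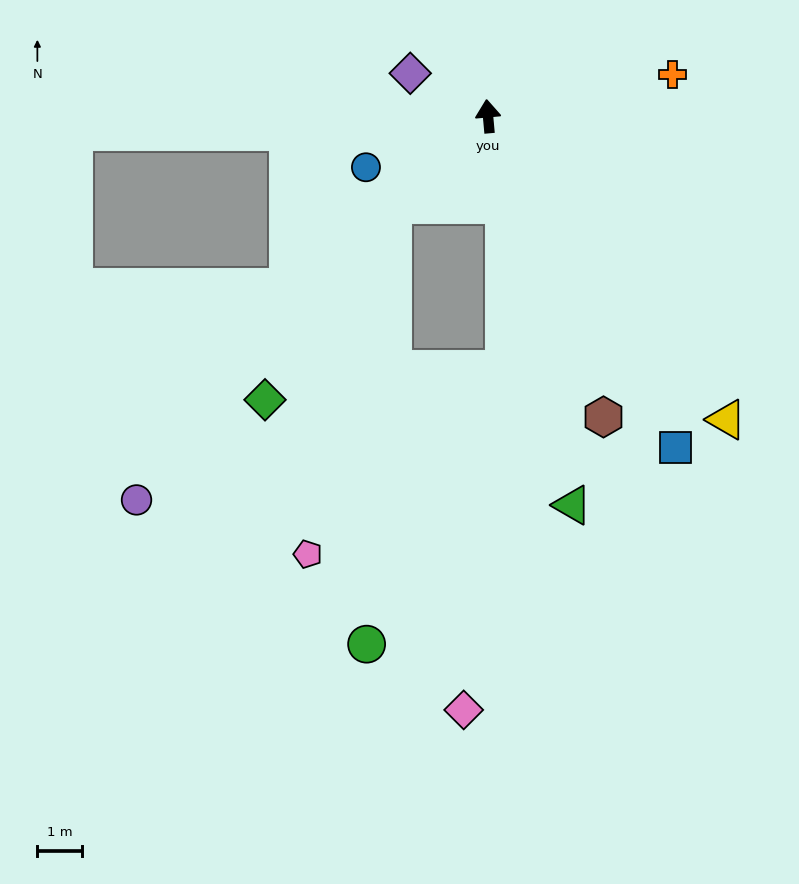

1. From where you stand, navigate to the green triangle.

turn right 173°, forward 8.9 m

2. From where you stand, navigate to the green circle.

blocked — turn left 128°, forward 2.9 m, then turn left 43°, forward 9.8 m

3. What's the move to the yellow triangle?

turn right 147°, forward 8.6 m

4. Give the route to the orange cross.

turn right 82°, forward 4.2 m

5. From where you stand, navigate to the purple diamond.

turn left 56°, forward 2.0 m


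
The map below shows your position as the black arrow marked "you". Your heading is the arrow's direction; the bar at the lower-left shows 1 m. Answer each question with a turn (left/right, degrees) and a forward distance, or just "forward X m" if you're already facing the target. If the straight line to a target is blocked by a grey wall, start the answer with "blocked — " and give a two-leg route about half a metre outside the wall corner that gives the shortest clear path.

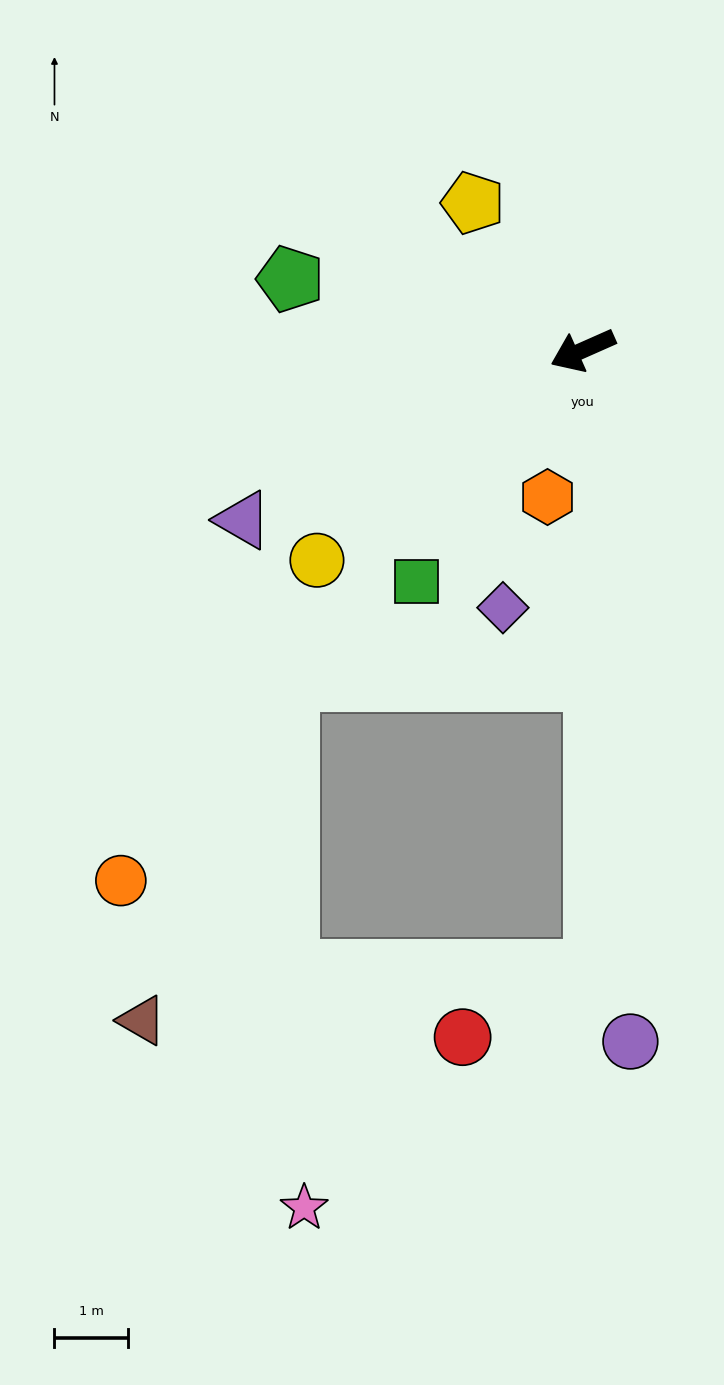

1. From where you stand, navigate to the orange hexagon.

turn left 53°, forward 2.0 m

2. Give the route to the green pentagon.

turn right 38°, forward 4.1 m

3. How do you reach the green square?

turn left 30°, forward 3.9 m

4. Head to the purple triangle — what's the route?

turn left 3°, forward 5.2 m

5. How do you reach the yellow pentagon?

turn right 77°, forward 2.5 m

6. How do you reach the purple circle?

turn left 70°, forward 9.4 m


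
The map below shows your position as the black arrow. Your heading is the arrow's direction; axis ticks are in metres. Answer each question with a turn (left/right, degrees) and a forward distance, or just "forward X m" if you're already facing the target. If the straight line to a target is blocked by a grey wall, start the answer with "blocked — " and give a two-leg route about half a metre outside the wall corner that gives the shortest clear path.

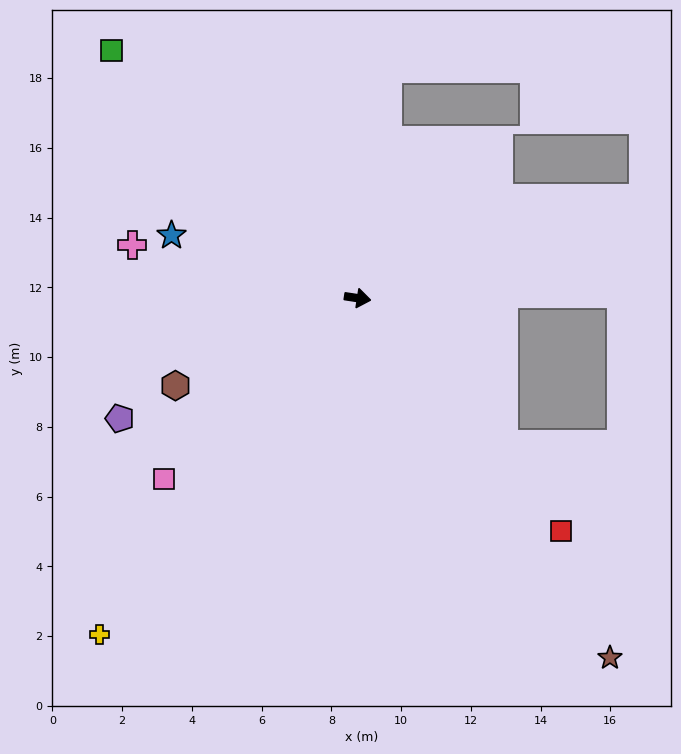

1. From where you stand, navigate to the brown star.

turn right 46°, forward 12.6 m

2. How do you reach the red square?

turn right 40°, forward 8.9 m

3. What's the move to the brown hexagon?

turn right 146°, forward 5.8 m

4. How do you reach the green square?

turn left 144°, forward 10.0 m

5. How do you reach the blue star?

turn left 170°, forward 5.6 m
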